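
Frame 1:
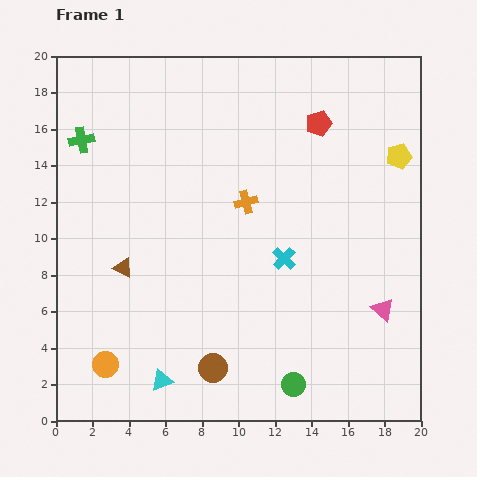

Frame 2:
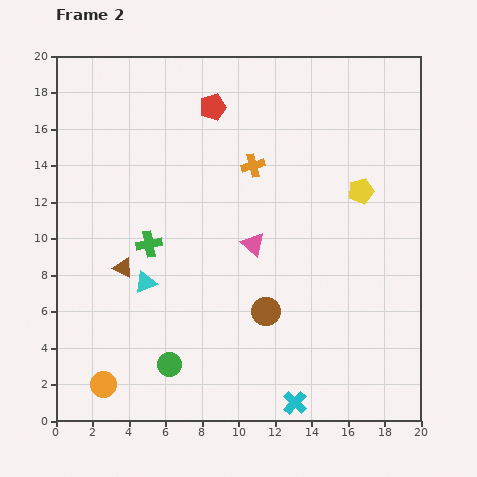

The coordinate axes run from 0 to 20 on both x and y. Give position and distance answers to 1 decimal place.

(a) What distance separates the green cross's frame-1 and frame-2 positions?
6.8

The green cross moved from (1.4, 15.4) to (5.1, 9.7), a distance of √(3.7² + 5.7²) ≈ 6.8.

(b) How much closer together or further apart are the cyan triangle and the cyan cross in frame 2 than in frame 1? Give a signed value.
+1.0

Distance in frame 1: 9.5. Distance in frame 2: 10.5.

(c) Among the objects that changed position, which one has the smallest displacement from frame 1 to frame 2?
the orange circle

(moved 1.1)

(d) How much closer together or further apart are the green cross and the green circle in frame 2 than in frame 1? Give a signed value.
-11.0

Distance in frame 1: 17.7. Distance in frame 2: 6.7.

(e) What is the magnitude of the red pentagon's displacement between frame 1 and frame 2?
5.9

The red pentagon moved from (14.4, 16.3) to (8.6, 17.2), a distance of √(5.8² + 0.9²) ≈ 5.9.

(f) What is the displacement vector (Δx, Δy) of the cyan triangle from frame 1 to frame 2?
(-0.9, 5.4)

The cyan triangle was at (5.8, 2.2) in frame 1 and (4.9, 7.6) in frame 2.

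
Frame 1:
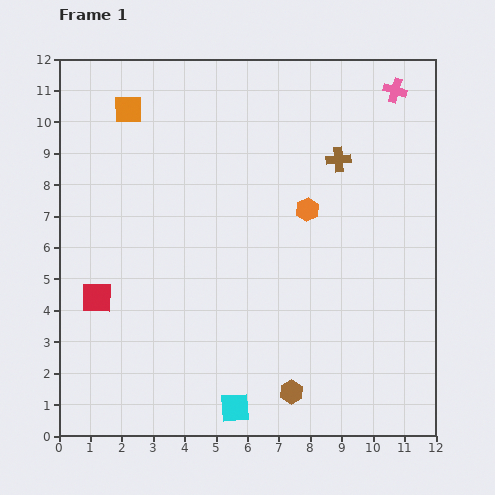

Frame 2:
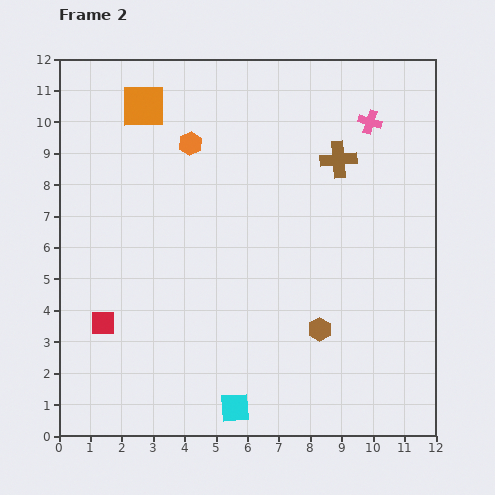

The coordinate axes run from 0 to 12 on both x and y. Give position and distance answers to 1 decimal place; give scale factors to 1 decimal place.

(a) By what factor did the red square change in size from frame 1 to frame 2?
0.8×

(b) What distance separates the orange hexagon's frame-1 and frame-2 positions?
4.3

The orange hexagon moved from (7.9, 7.2) to (4.2, 9.3), a distance of √(3.7² + 2.1²) ≈ 4.3.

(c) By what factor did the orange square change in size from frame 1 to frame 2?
1.6×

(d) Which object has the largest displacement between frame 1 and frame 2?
the orange hexagon

(moved 4.3; next 2.2)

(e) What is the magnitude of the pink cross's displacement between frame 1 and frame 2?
1.3

The pink cross moved from (10.7, 11.0) to (9.9, 10.0), a distance of √(0.8² + 1.0²) ≈ 1.3.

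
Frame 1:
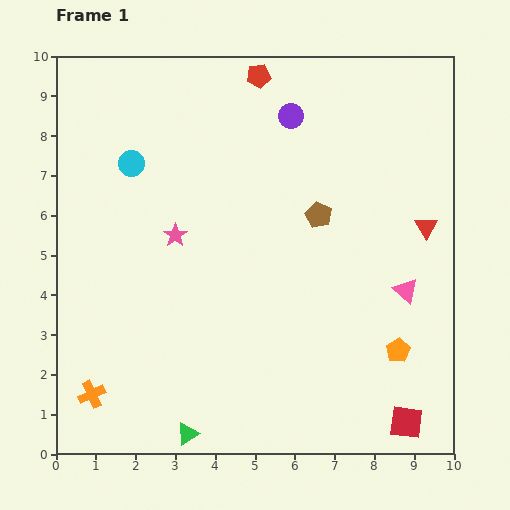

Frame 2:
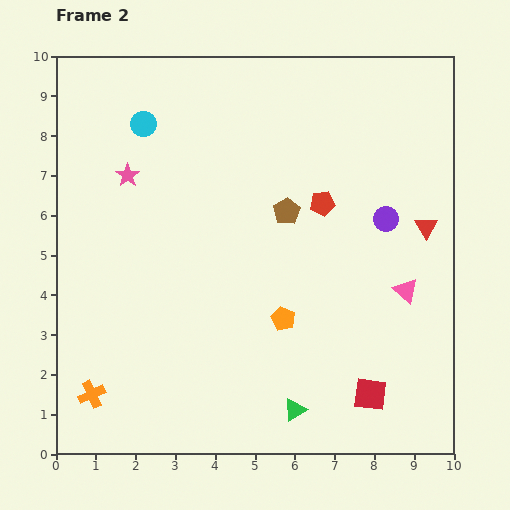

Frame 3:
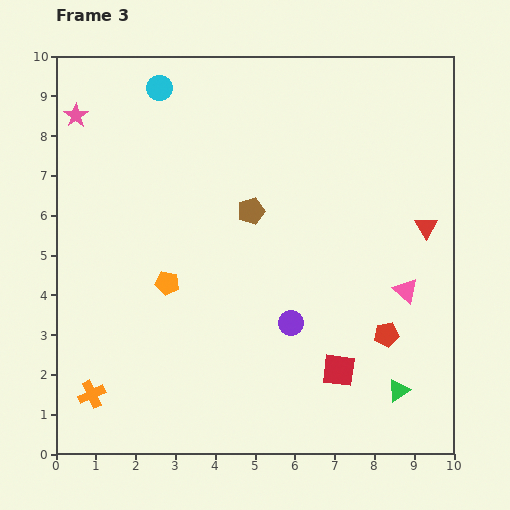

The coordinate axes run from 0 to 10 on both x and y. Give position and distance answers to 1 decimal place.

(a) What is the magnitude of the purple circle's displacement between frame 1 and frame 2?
3.5

The purple circle moved from (5.9, 8.5) to (8.3, 5.9), a distance of √(2.4² + 2.6²) ≈ 3.5.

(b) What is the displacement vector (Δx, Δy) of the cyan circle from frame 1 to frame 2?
(0.3, 1.0)

The cyan circle was at (1.9, 7.3) in frame 1 and (2.2, 8.3) in frame 2.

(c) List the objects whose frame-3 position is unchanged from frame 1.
the red triangle, the orange cross, the pink triangle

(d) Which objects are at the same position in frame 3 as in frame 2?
the red triangle, the orange cross, the pink triangle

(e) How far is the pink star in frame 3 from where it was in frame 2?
2.0

The pink star moved from (1.8, 7.0) to (0.5, 8.5), a distance of √(1.3² + 1.5²) ≈ 2.0.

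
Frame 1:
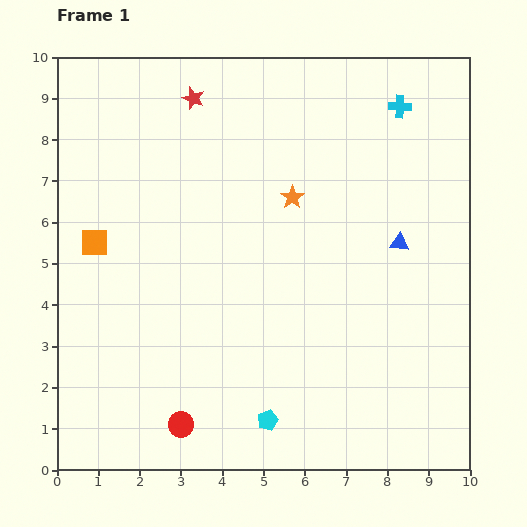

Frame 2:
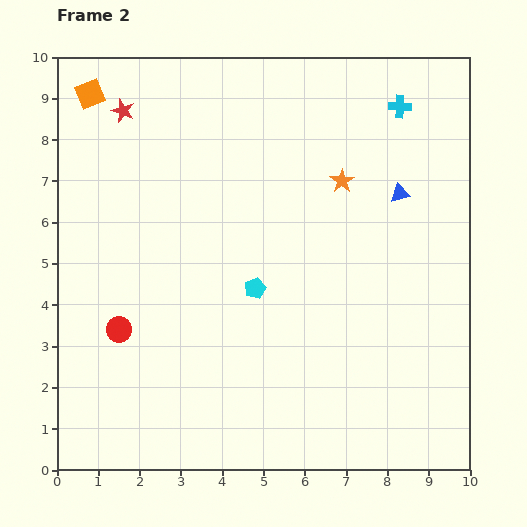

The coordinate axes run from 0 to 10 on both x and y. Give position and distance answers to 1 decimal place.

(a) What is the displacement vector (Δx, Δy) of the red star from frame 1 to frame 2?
(-1.7, -0.3)

The red star was at (3.3, 9.0) in frame 1 and (1.6, 8.7) in frame 2.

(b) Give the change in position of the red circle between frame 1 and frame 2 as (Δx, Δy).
(-1.5, 2.3)

The red circle was at (3.0, 1.1) in frame 1 and (1.5, 3.4) in frame 2.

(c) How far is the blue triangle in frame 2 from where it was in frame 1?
1.2

The blue triangle moved from (8.3, 5.5) to (8.3, 6.7), a distance of √(0.0² + 1.2²) ≈ 1.2.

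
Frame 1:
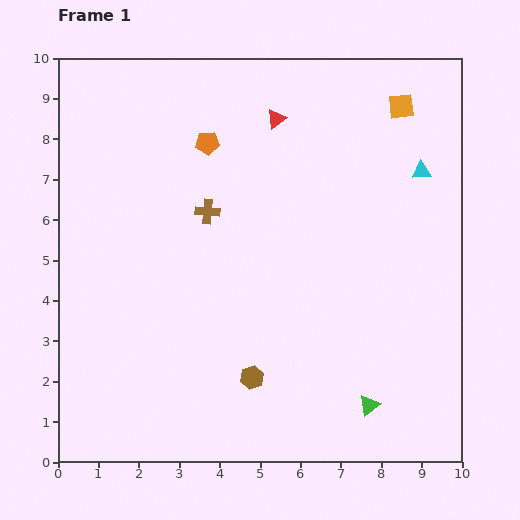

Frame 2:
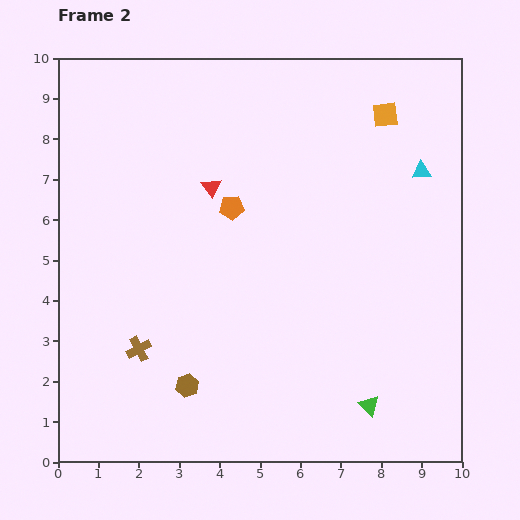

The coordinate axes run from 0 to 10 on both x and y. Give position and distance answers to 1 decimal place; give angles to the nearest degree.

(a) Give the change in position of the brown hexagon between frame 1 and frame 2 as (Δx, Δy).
(-1.6, -0.2)

The brown hexagon was at (4.8, 2.1) in frame 1 and (3.2, 1.9) in frame 2.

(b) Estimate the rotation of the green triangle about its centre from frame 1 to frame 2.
39° counter-clockwise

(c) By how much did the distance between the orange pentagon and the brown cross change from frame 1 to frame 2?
+2.5

Distance in frame 1: 1.7. Distance in frame 2: 4.2.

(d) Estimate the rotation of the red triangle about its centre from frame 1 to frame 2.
30° counter-clockwise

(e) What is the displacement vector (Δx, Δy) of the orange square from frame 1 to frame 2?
(-0.4, -0.2)

The orange square was at (8.5, 8.8) in frame 1 and (8.1, 8.6) in frame 2.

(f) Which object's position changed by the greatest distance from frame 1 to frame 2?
the brown cross

(moved 3.8; next 2.3)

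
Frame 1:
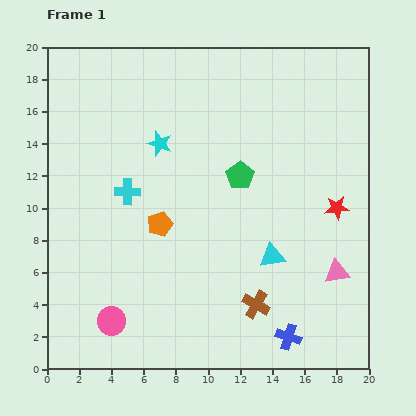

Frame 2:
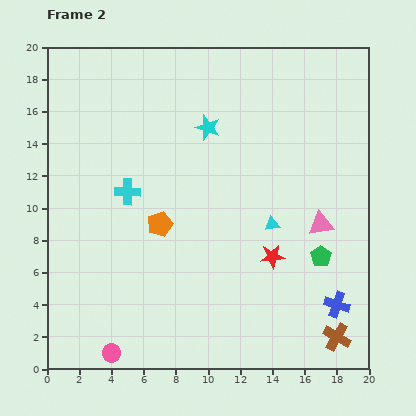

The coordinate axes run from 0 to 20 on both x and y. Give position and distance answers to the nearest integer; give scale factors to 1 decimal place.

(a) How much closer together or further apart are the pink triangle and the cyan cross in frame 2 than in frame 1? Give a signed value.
-2

Distance in frame 1: 14. Distance in frame 2: 12.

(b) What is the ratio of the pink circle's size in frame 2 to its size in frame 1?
0.6×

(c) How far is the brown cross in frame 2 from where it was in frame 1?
5

The brown cross moved from (13, 4) to (18, 2), a distance of √(5² + 2²) ≈ 5.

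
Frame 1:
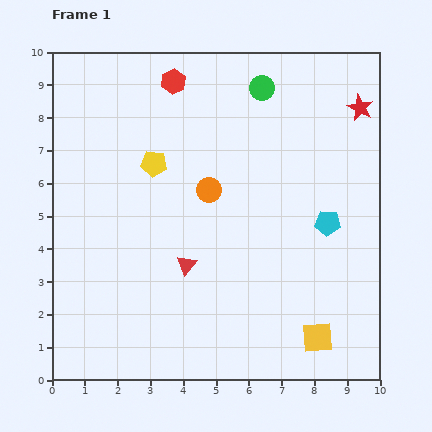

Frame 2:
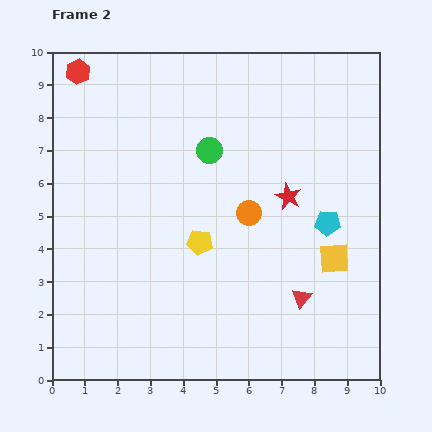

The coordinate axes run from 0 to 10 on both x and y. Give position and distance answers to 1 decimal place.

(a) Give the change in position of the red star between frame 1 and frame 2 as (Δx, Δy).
(-2.2, -2.7)

The red star was at (9.4, 8.3) in frame 1 and (7.2, 5.6) in frame 2.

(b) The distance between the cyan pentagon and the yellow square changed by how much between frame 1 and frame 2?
-2.4

Distance in frame 1: 3.5. Distance in frame 2: 1.1.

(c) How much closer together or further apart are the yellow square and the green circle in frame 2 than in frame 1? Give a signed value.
-2.8

Distance in frame 1: 7.8. Distance in frame 2: 5.0.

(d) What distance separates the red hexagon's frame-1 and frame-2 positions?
2.9

The red hexagon moved from (3.7, 9.1) to (0.8, 9.4), a distance of √(2.9² + 0.3²) ≈ 2.9.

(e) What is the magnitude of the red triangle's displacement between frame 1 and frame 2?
3.6

The red triangle moved from (4.1, 3.5) to (7.6, 2.5), a distance of √(3.5² + 1.0²) ≈ 3.6.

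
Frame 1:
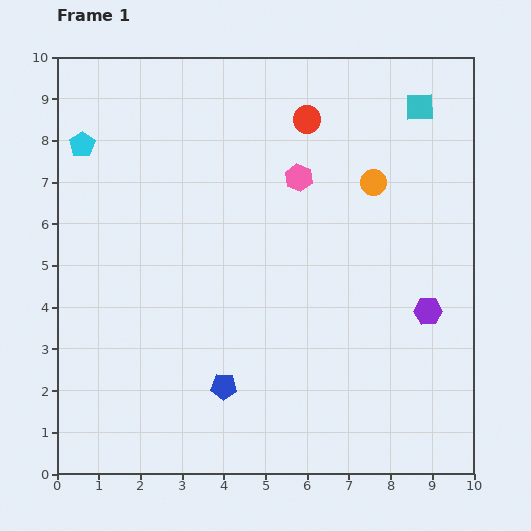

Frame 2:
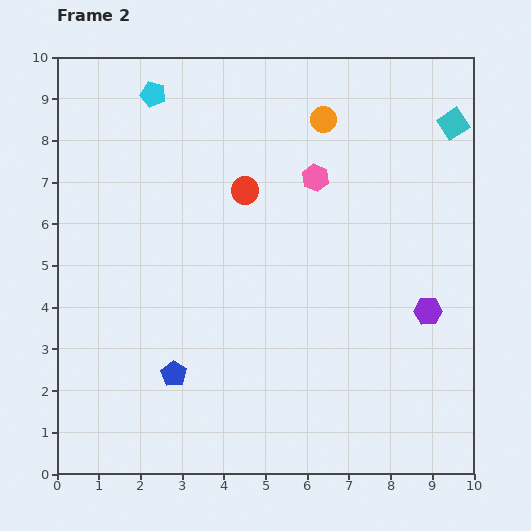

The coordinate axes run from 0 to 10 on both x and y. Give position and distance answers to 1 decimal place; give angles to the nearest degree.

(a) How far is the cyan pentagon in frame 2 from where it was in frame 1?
2.1

The cyan pentagon moved from (0.6, 7.9) to (2.3, 9.1), a distance of √(1.7² + 1.2²) ≈ 2.1.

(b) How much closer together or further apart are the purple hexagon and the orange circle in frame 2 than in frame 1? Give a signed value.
+1.8

Distance in frame 1: 3.4. Distance in frame 2: 5.2.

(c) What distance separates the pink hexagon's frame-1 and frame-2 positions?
0.4

The pink hexagon moved from (5.8, 7.1) to (6.2, 7.1), a distance of √(0.4² + 0.0²) ≈ 0.4.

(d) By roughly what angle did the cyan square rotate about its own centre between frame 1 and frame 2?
32° counter-clockwise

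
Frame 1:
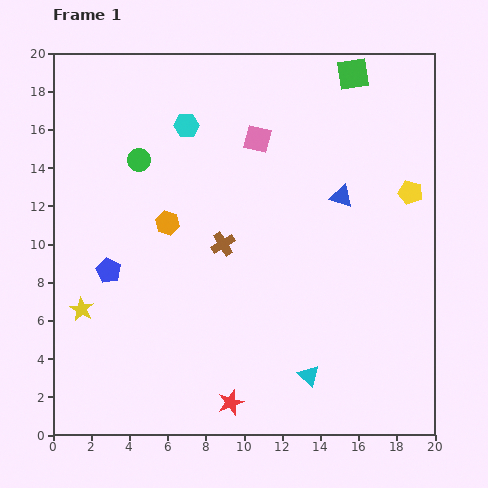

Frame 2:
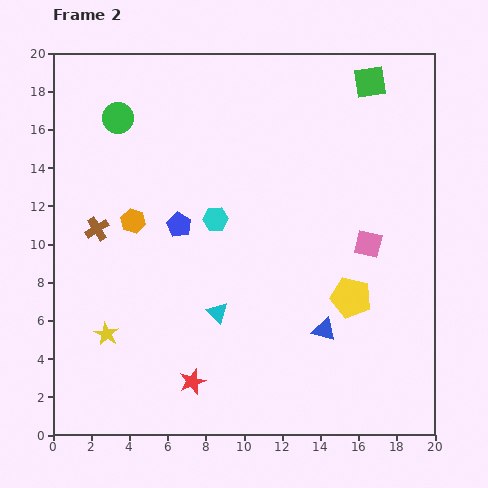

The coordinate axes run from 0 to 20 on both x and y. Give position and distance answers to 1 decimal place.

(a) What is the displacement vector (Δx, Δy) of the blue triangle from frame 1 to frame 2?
(-0.9, -7.0)

The blue triangle was at (15.1, 12.5) in frame 1 and (14.2, 5.5) in frame 2.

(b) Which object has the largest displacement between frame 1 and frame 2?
the pink square

(moved 8.0; next 7.1)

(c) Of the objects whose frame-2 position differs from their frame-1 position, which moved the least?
the green square

(moved 1.0)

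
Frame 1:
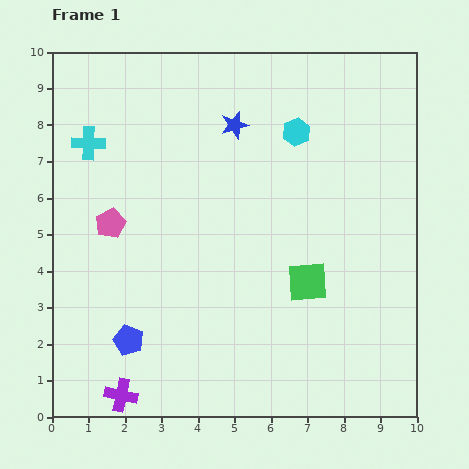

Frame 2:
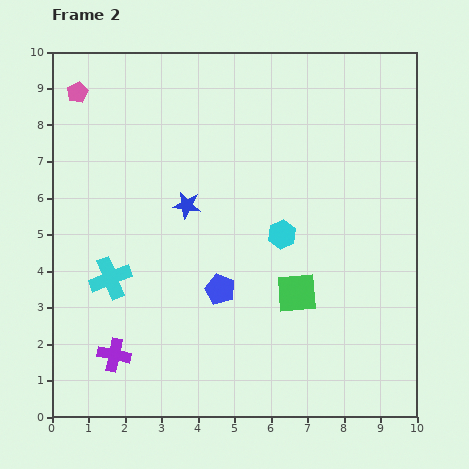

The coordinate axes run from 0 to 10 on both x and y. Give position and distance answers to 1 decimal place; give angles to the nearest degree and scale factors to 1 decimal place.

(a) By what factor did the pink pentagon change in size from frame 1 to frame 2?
0.7×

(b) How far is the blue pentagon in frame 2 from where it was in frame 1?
2.9

The blue pentagon moved from (2.1, 2.1) to (4.6, 3.5), a distance of √(2.5² + 1.4²) ≈ 2.9.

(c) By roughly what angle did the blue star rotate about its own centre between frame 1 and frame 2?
24° clockwise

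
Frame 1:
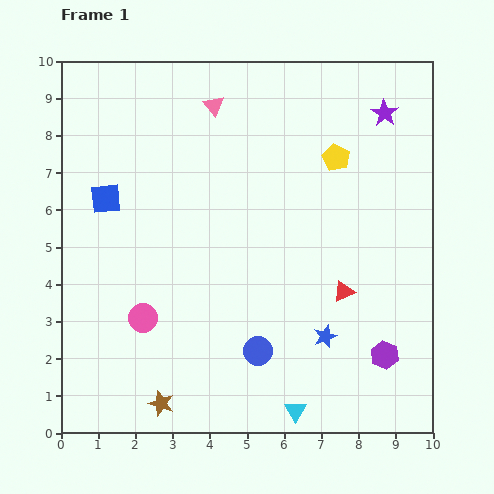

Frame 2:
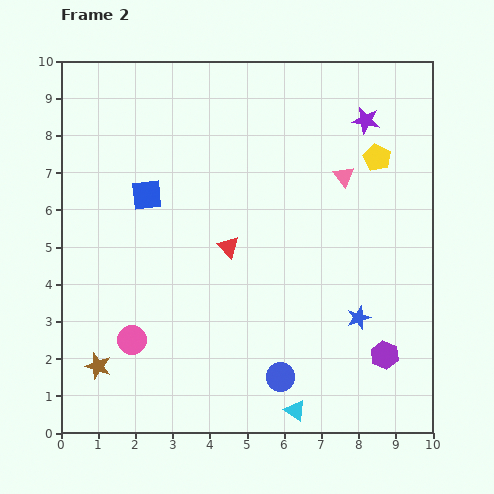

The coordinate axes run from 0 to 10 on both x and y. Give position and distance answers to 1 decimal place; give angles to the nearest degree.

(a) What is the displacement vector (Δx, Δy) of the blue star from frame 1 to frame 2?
(0.9, 0.5)

The blue star was at (7.1, 2.6) in frame 1 and (8.0, 3.1) in frame 2.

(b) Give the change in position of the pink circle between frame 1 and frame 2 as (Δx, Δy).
(-0.3, -0.6)

The pink circle was at (2.2, 3.1) in frame 1 and (1.9, 2.5) in frame 2.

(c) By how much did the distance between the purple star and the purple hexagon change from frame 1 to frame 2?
-0.2

Distance in frame 1: 6.5. Distance in frame 2: 6.3.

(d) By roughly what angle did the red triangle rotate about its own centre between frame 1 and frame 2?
51° counter-clockwise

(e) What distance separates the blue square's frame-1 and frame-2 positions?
1.1

The blue square moved from (1.2, 6.3) to (2.3, 6.4), a distance of √(1.1² + 0.1²) ≈ 1.1.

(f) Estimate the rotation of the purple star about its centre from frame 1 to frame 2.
24° counter-clockwise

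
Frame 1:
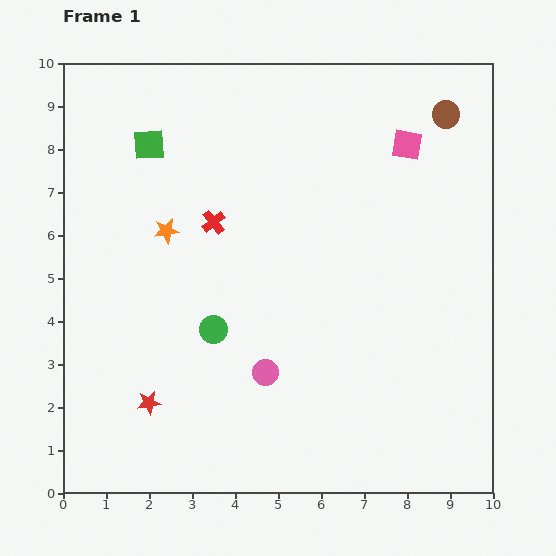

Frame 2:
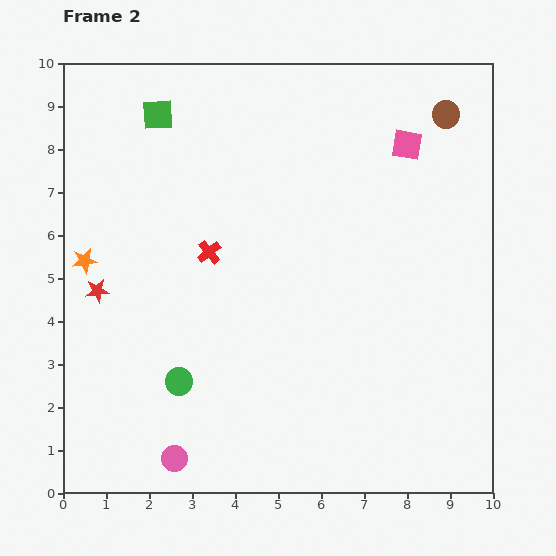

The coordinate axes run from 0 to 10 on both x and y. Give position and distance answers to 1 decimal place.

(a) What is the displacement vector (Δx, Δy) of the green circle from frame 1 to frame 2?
(-0.8, -1.2)

The green circle was at (3.5, 3.8) in frame 1 and (2.7, 2.6) in frame 2.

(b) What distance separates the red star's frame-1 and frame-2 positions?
2.9

The red star moved from (2.0, 2.1) to (0.8, 4.7), a distance of √(1.2² + 2.6²) ≈ 2.9.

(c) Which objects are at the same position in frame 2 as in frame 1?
the pink square, the brown circle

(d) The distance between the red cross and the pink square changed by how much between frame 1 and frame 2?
+0.4

Distance in frame 1: 4.8. Distance in frame 2: 5.2.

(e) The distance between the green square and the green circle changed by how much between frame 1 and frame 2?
+1.6

Distance in frame 1: 4.6. Distance in frame 2: 6.2.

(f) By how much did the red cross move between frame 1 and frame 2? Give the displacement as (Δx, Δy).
(-0.1, -0.7)

The red cross was at (3.5, 6.3) in frame 1 and (3.4, 5.6) in frame 2.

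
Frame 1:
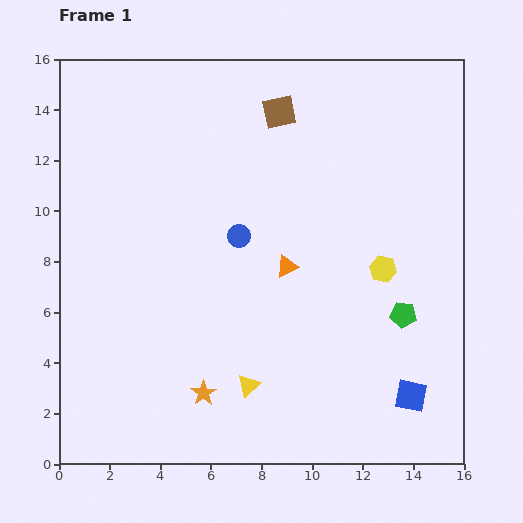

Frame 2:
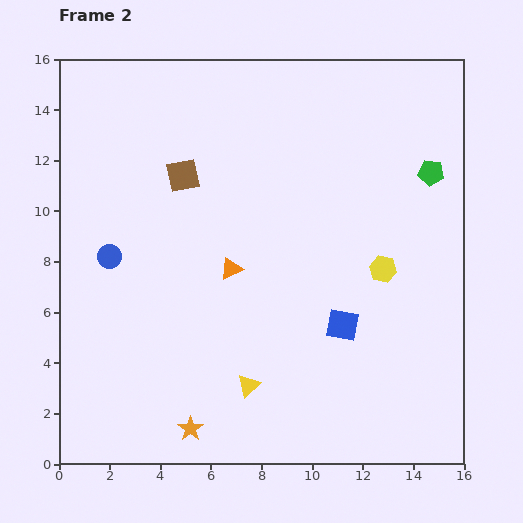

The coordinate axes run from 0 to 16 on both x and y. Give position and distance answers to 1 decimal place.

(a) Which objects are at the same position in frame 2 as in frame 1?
the yellow triangle, the yellow hexagon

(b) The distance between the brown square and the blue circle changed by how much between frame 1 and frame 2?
-0.9

Distance in frame 1: 5.2. Distance in frame 2: 4.3.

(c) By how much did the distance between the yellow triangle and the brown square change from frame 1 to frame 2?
-2.2

Distance in frame 1: 10.9. Distance in frame 2: 8.7.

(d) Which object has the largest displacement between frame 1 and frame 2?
the green pentagon

(moved 5.7; next 5.2)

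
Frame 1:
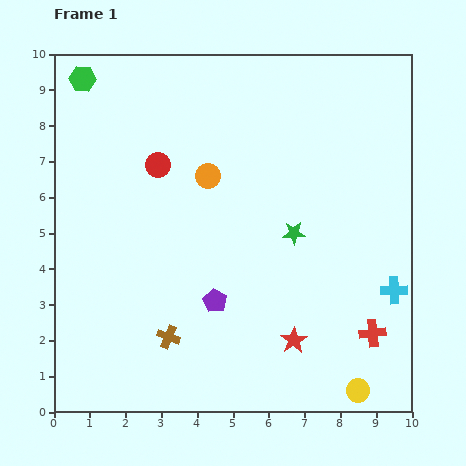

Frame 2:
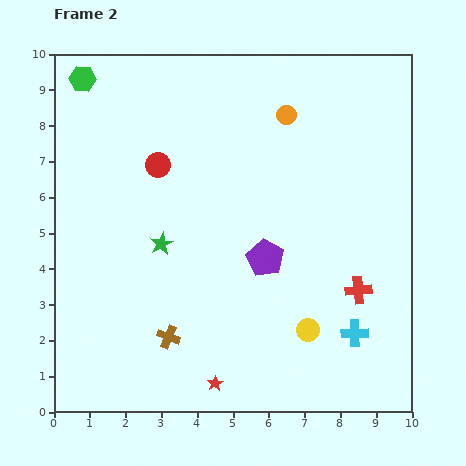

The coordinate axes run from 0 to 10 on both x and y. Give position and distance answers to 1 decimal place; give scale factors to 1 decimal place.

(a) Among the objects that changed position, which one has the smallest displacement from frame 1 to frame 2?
the red cross

(moved 1.3)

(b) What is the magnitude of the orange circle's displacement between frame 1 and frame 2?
2.8

The orange circle moved from (4.3, 6.6) to (6.5, 8.3), a distance of √(2.2² + 1.7²) ≈ 2.8.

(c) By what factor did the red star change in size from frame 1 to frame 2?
0.6×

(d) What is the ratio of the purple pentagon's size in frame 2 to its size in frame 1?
1.6×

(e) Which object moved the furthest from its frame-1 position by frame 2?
the green star

(moved 3.7; next 2.8)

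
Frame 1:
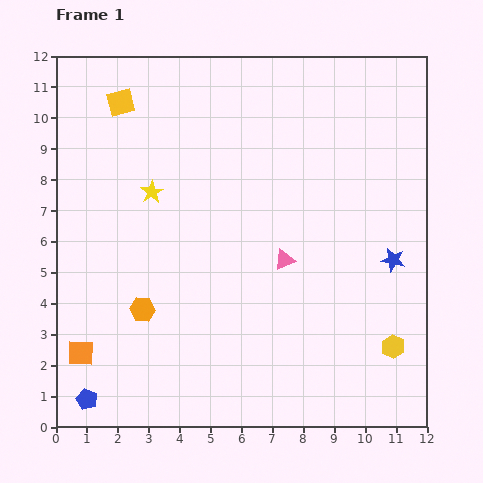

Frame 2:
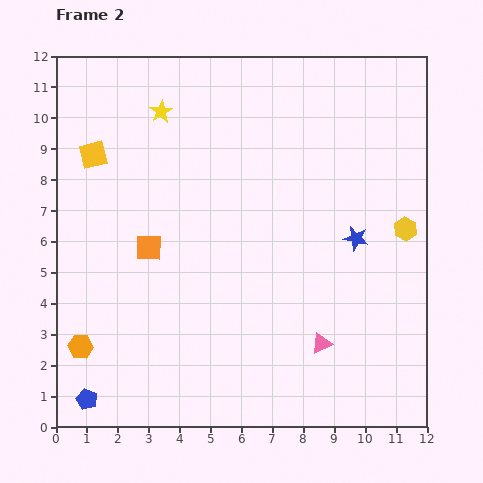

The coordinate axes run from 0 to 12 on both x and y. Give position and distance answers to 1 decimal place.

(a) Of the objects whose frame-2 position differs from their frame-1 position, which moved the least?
the blue star

(moved 1.4)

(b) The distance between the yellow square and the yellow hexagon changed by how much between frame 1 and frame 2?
-1.4

Distance in frame 1: 11.8. Distance in frame 2: 10.4.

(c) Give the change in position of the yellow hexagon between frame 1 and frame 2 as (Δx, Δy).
(0.4, 3.8)

The yellow hexagon was at (10.9, 2.6) in frame 1 and (11.3, 6.4) in frame 2.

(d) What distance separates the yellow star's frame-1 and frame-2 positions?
2.6

The yellow star moved from (3.1, 7.6) to (3.4, 10.2), a distance of √(0.3² + 2.6²) ≈ 2.6.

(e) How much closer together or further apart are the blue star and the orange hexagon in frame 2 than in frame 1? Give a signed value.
+1.3

Distance in frame 1: 8.3. Distance in frame 2: 9.6.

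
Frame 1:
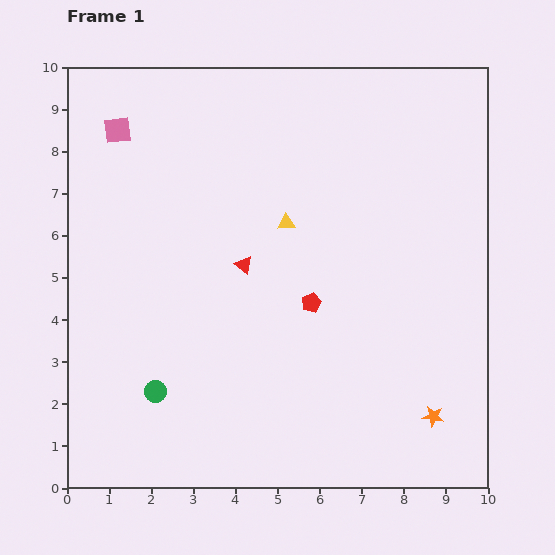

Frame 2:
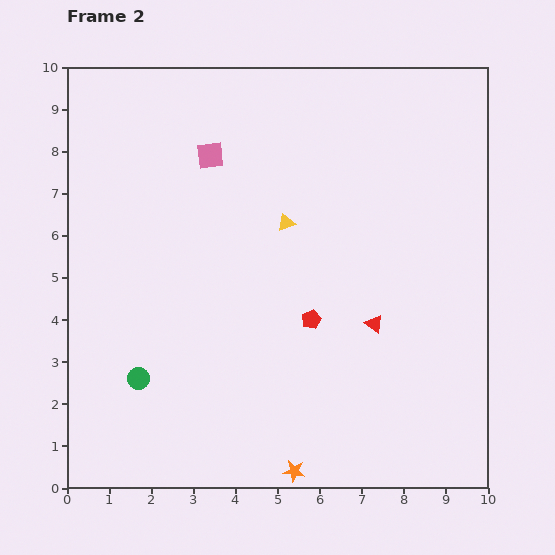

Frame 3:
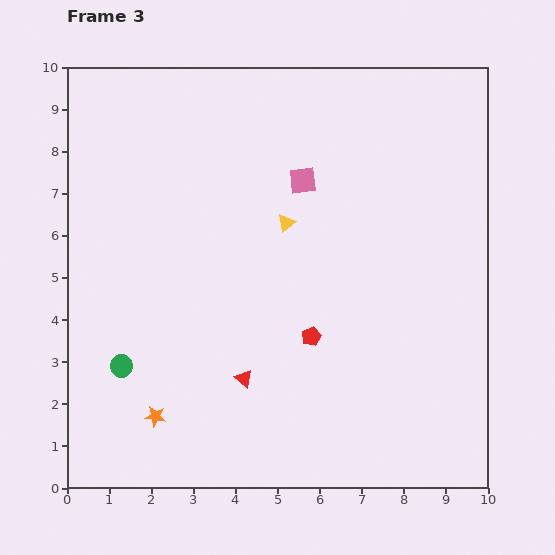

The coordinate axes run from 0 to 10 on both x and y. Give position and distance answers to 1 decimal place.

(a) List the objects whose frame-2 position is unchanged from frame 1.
the yellow triangle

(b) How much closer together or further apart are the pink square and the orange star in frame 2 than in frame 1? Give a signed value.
-2.3

Distance in frame 1: 10.1. Distance in frame 2: 7.8.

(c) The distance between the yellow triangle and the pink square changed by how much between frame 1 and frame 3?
-3.5

Distance in frame 1: 4.6. Distance in frame 3: 1.1.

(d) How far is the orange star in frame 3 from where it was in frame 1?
6.6

The orange star moved from (8.7, 1.7) to (2.1, 1.7), a distance of √(6.6² + 0.0²) ≈ 6.6.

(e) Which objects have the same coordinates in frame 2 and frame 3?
the yellow triangle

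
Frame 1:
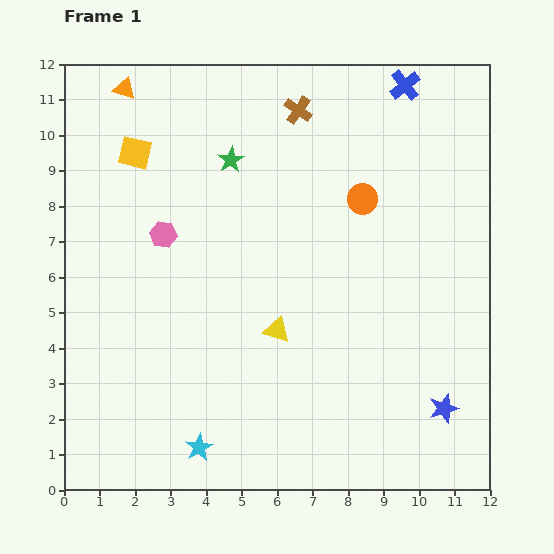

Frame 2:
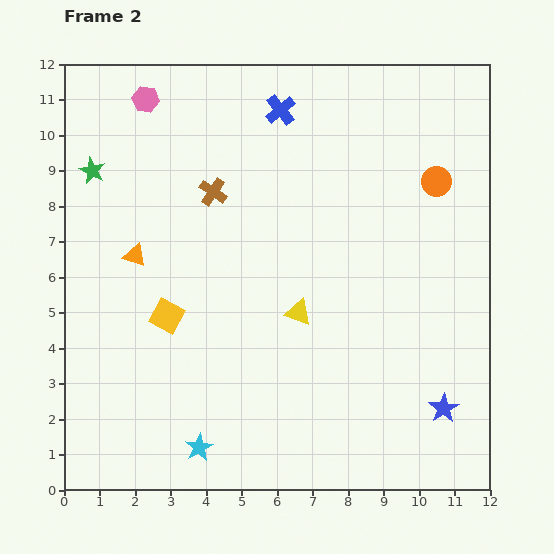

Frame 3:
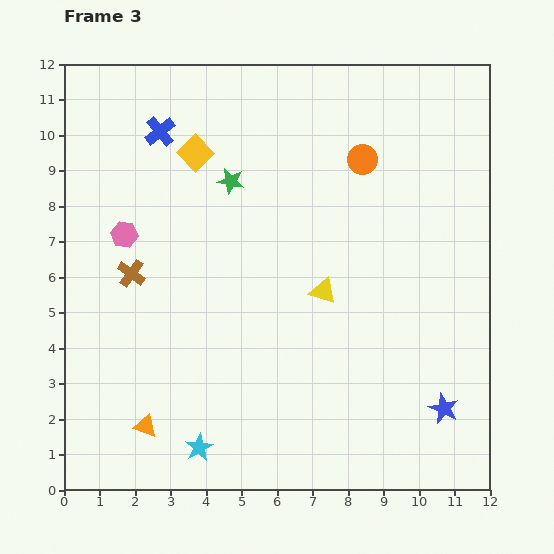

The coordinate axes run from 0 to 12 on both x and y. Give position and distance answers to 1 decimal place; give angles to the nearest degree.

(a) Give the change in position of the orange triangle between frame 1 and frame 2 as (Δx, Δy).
(0.3, -4.7)

The orange triangle was at (1.7, 11.3) in frame 1 and (2.0, 6.6) in frame 2.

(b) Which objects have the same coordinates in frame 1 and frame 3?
the blue star, the cyan star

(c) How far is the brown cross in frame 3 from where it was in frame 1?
6.6

The brown cross moved from (6.6, 10.7) to (1.9, 6.1), a distance of √(4.7² + 4.6²) ≈ 6.6.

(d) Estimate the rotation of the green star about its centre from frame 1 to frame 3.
31° counter-clockwise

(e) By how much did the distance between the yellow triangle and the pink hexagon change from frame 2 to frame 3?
-1.6

Distance in frame 2: 7.4. Distance in frame 3: 5.8.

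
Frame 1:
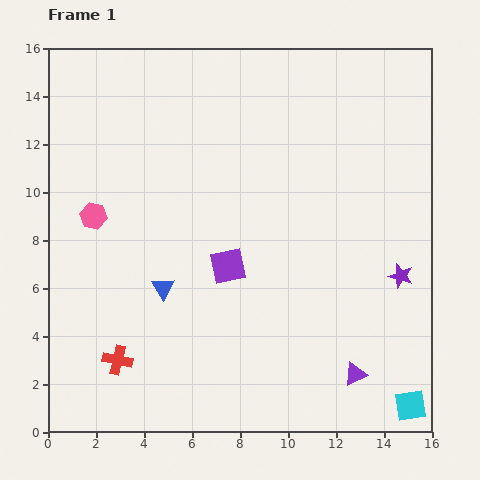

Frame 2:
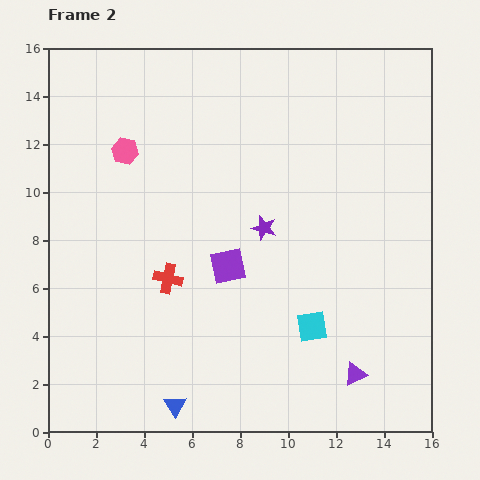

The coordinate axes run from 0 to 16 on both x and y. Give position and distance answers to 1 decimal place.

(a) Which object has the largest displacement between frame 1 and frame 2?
the purple star

(moved 6.0; next 5.3)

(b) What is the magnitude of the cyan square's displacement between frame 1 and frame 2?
5.3

The cyan square moved from (15.1, 1.1) to (11.0, 4.4), a distance of √(4.1² + 3.3²) ≈ 5.3.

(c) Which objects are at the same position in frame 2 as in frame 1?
the purple triangle, the purple square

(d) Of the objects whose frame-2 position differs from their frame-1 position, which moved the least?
the pink hexagon

(moved 3.0)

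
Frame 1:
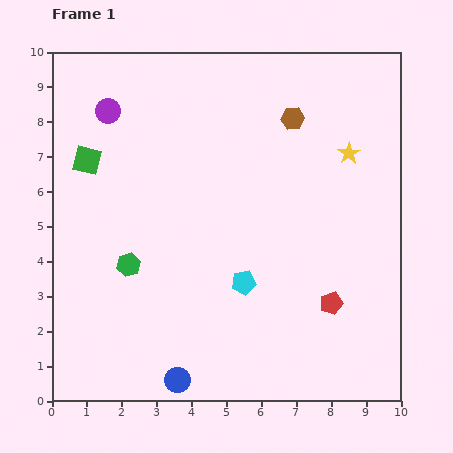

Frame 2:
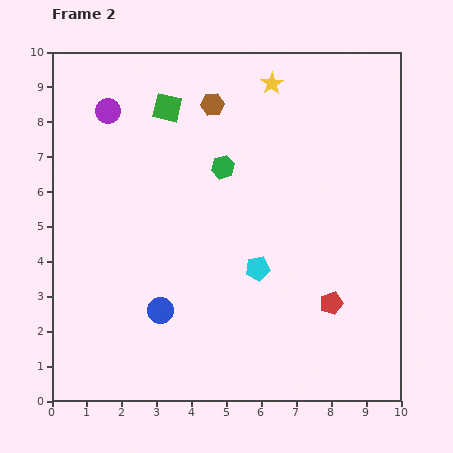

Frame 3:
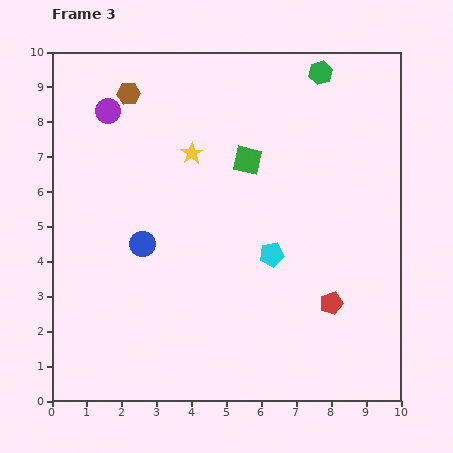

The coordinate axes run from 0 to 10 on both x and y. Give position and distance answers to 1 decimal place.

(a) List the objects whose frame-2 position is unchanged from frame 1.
the purple circle, the red pentagon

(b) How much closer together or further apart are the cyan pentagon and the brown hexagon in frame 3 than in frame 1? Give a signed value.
+1.3

Distance in frame 1: 4.9. Distance in frame 3: 6.2.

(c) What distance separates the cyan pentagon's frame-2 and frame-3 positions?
0.6

The cyan pentagon moved from (5.9, 3.8) to (6.3, 4.2), a distance of √(0.4² + 0.4²) ≈ 0.6.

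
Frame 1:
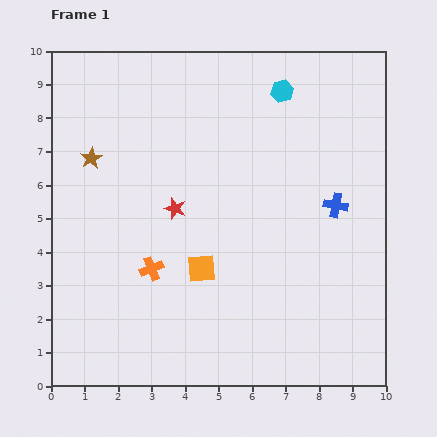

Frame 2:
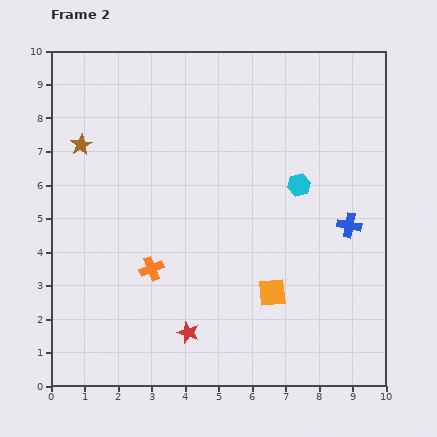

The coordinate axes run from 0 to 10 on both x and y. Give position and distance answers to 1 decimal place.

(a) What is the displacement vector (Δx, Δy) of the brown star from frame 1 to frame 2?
(-0.3, 0.4)

The brown star was at (1.2, 6.8) in frame 1 and (0.9, 7.2) in frame 2.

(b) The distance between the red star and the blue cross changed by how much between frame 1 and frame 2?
+1.0

Distance in frame 1: 4.8. Distance in frame 2: 5.8.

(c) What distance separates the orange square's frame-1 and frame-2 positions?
2.2

The orange square moved from (4.5, 3.5) to (6.6, 2.8), a distance of √(2.1² + 0.7²) ≈ 2.2.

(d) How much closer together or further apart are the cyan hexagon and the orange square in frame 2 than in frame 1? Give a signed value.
-2.5

Distance in frame 1: 5.8. Distance in frame 2: 3.3.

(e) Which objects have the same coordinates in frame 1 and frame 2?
the orange cross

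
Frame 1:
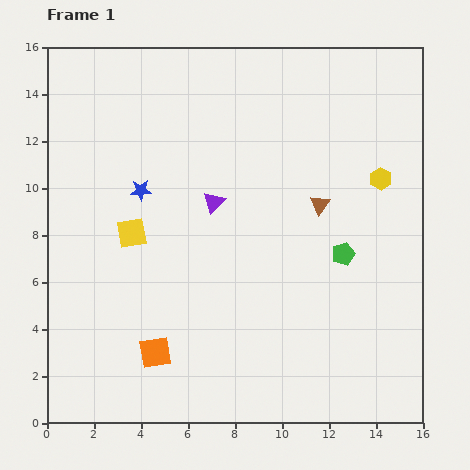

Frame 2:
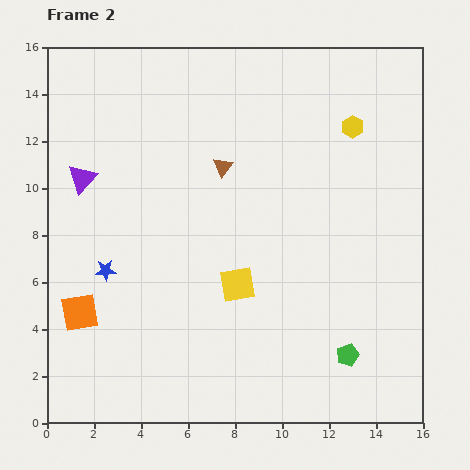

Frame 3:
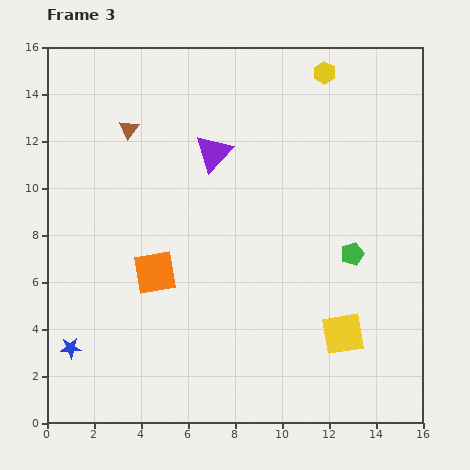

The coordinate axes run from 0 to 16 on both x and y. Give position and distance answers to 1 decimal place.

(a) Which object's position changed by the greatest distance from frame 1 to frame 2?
the purple triangle

(moved 5.7; next 5.0)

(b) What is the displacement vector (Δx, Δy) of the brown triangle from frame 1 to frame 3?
(-8.1, 3.2)

The brown triangle was at (11.6, 9.3) in frame 1 and (3.5, 12.5) in frame 3.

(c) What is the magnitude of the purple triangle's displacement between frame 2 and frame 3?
5.7

The purple triangle moved from (1.5, 10.4) to (7.1, 11.5), a distance of √(5.6² + 1.1²) ≈ 5.7.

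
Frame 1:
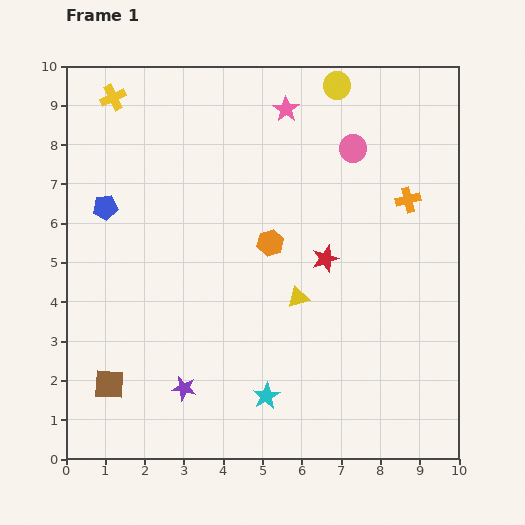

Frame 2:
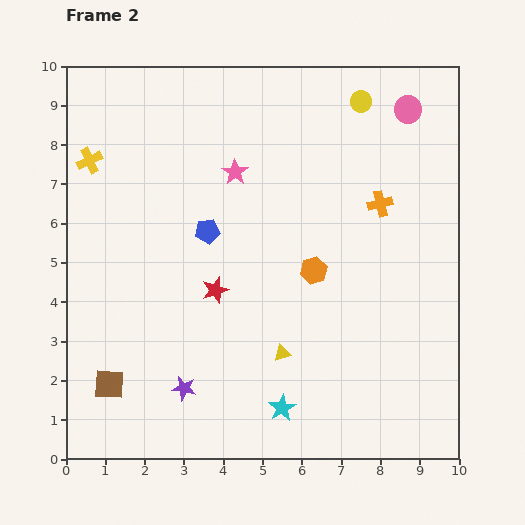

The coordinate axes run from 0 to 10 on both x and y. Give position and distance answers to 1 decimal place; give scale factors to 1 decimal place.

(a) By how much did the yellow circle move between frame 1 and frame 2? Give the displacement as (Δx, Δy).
(0.6, -0.4)

The yellow circle was at (6.9, 9.5) in frame 1 and (7.5, 9.1) in frame 2.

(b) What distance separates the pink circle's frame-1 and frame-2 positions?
1.7

The pink circle moved from (7.3, 7.9) to (8.7, 8.9), a distance of √(1.4² + 1.0²) ≈ 1.7.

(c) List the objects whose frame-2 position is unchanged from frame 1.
the brown square, the purple star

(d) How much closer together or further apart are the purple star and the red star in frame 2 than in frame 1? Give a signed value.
-2.3

Distance in frame 1: 4.9. Distance in frame 2: 2.6.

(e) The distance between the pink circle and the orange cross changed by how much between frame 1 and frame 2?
+0.6

Distance in frame 1: 1.9. Distance in frame 2: 2.5.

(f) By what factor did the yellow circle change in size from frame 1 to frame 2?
0.8×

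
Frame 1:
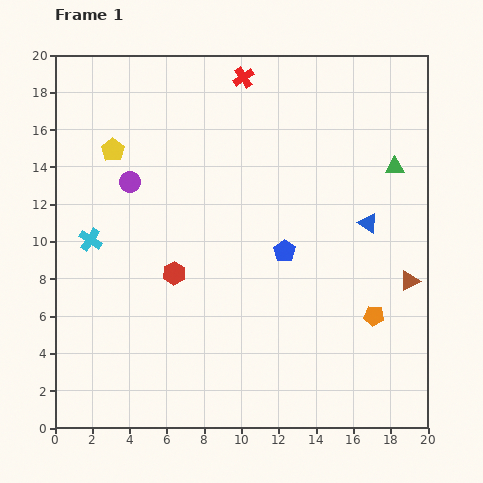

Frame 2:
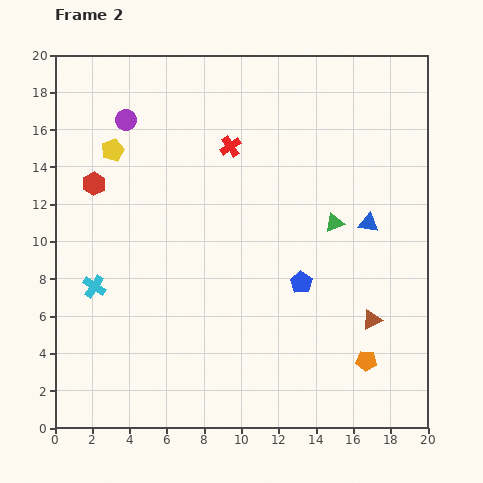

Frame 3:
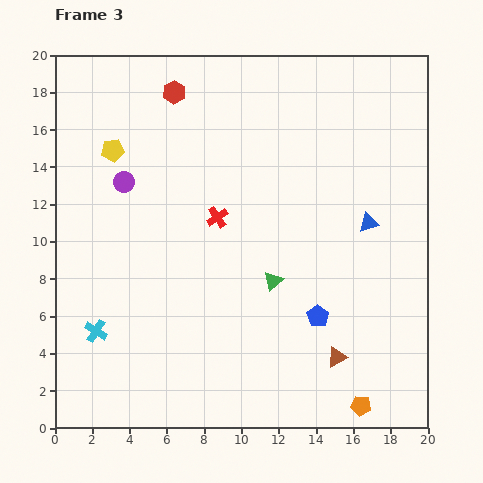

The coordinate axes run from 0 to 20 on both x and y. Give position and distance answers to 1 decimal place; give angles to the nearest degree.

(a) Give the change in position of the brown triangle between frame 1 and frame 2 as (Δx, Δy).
(-2.0, -2.1)

The brown triangle was at (19.0, 7.9) in frame 1 and (17.0, 5.8) in frame 2.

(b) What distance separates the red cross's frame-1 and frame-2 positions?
3.8

The red cross moved from (10.1, 18.8) to (9.4, 15.1), a distance of √(0.7² + 3.7²) ≈ 3.8.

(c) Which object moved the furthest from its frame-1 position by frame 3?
the red hexagon

(moved 9.7; next 8.9)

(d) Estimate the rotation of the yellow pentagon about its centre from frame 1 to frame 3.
30° clockwise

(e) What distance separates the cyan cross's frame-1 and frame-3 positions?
4.9

The cyan cross moved from (1.9, 10.1) to (2.2, 5.2), a distance of √(0.3² + 4.9²) ≈ 4.9.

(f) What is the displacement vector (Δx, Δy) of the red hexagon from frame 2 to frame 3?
(4.3, 4.9)

The red hexagon was at (2.1, 13.1) in frame 2 and (6.4, 18.0) in frame 3.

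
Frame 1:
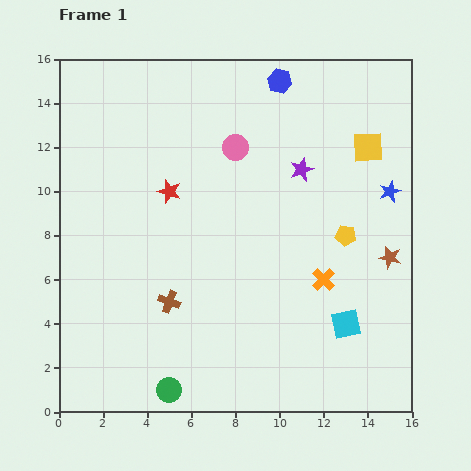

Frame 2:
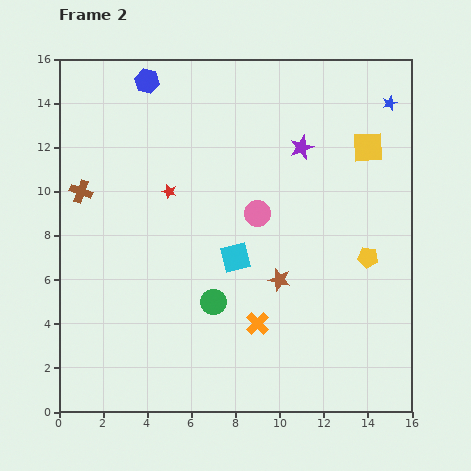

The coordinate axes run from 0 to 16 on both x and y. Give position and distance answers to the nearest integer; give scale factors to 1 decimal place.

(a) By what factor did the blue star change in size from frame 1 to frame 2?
0.7×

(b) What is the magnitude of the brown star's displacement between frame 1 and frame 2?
5

The brown star moved from (15, 7) to (10, 6), a distance of √(5² + 1²) ≈ 5.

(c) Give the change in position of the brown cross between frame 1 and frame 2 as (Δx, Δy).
(-4, 5)

The brown cross was at (5, 5) in frame 1 and (1, 10) in frame 2.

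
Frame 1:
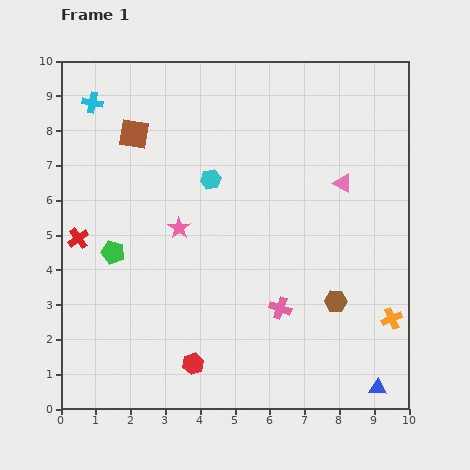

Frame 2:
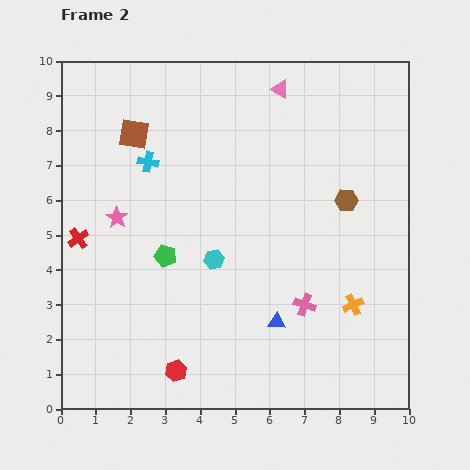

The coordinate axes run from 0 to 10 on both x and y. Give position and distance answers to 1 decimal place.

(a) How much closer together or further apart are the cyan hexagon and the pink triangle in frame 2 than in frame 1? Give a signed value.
+1.5

Distance in frame 1: 3.8. Distance in frame 2: 5.3.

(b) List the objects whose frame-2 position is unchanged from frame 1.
the brown square, the red cross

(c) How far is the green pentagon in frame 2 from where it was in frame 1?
1.5

The green pentagon moved from (1.5, 4.5) to (3.0, 4.4), a distance of √(1.5² + 0.1²) ≈ 1.5.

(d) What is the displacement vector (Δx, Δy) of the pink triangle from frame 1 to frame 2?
(-1.8, 2.7)

The pink triangle was at (8.1, 6.5) in frame 1 and (6.3, 9.2) in frame 2.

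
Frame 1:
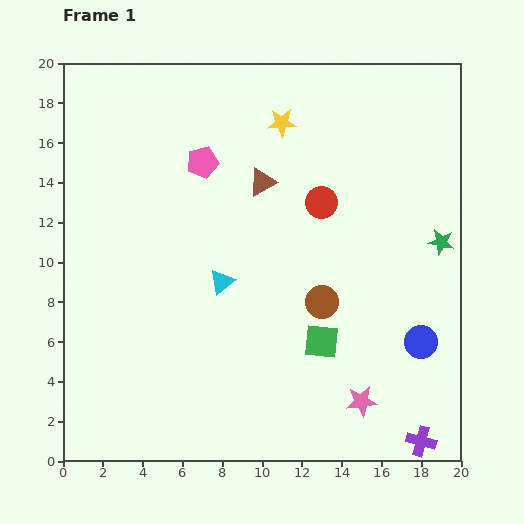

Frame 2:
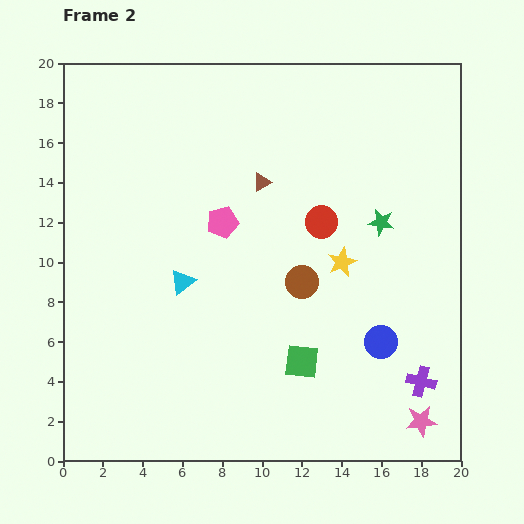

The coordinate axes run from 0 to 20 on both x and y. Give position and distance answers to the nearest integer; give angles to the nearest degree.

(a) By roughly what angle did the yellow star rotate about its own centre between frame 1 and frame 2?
22° counter-clockwise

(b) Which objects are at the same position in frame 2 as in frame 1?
the brown triangle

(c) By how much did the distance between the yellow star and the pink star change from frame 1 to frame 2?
-6

Distance in frame 1: 15. Distance in frame 2: 9.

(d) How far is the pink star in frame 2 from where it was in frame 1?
3

The pink star moved from (15, 3) to (18, 2), a distance of √(3² + 1²) ≈ 3.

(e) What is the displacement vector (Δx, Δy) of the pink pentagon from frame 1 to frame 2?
(1, -3)

The pink pentagon was at (7, 15) in frame 1 and (8, 12) in frame 2.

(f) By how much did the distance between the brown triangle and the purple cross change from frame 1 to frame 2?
-2

Distance in frame 1: 15. Distance in frame 2: 13.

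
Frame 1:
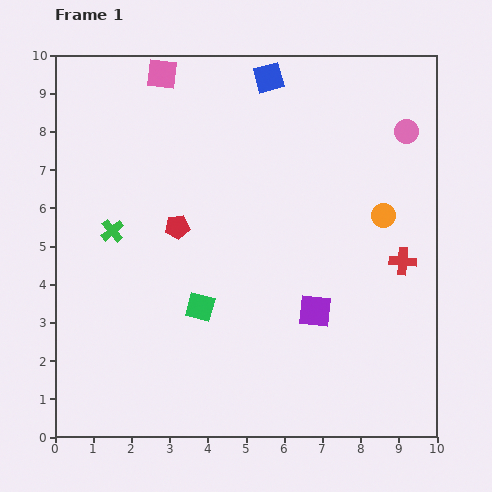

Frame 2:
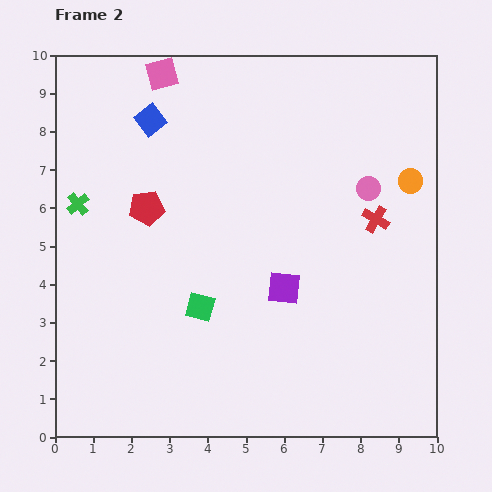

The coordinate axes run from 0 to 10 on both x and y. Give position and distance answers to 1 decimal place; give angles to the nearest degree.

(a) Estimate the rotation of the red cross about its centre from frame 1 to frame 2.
26° clockwise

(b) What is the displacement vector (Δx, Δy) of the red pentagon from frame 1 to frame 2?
(-0.8, 0.5)

The red pentagon was at (3.2, 5.5) in frame 1 and (2.4, 6.0) in frame 2.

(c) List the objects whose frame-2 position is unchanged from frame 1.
the green square, the pink square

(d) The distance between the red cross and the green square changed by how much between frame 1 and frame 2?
-0.3

Distance in frame 1: 5.4. Distance in frame 2: 5.1.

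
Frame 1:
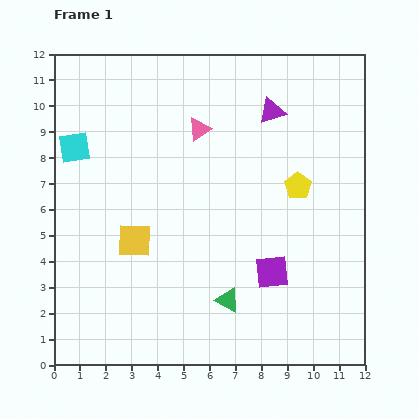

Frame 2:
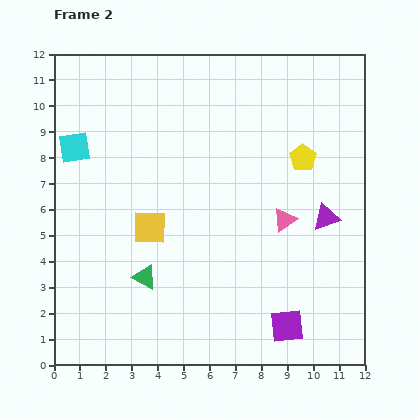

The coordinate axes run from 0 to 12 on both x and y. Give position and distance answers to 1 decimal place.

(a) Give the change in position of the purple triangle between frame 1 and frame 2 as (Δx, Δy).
(2.1, -4.1)

The purple triangle was at (8.4, 9.8) in frame 1 and (10.5, 5.7) in frame 2.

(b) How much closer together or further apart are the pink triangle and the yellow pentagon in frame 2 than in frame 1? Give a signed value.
-1.9

Distance in frame 1: 4.4. Distance in frame 2: 2.5.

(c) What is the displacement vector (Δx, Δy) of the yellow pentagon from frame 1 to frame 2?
(0.2, 1.1)

The yellow pentagon was at (9.4, 6.9) in frame 1 and (9.6, 8.0) in frame 2.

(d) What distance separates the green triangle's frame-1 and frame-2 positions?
3.3

The green triangle moved from (6.7, 2.5) to (3.5, 3.4), a distance of √(3.2² + 0.9²) ≈ 3.3.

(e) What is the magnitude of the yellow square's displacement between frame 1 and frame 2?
0.8

The yellow square moved from (3.1, 4.8) to (3.7, 5.3), a distance of √(0.6² + 0.5²) ≈ 0.8.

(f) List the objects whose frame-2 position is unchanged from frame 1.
the cyan square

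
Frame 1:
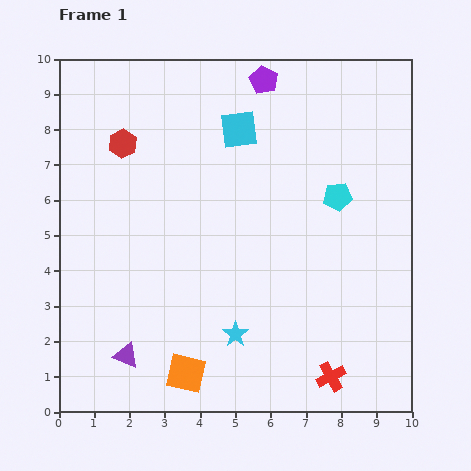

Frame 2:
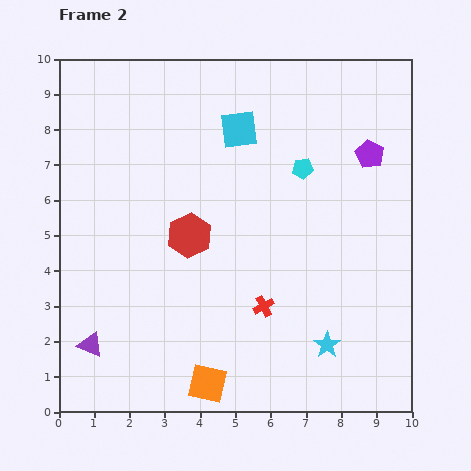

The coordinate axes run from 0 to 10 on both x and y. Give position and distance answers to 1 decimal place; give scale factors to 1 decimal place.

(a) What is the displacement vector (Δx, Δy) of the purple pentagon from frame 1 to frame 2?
(3.0, -2.1)

The purple pentagon was at (5.8, 9.4) in frame 1 and (8.8, 7.3) in frame 2.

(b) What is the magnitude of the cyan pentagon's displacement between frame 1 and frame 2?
1.3

The cyan pentagon moved from (7.9, 6.1) to (6.9, 6.9), a distance of √(1.0² + 0.8²) ≈ 1.3.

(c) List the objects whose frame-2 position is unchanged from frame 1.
the cyan square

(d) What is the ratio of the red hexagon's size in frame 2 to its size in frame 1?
1.6×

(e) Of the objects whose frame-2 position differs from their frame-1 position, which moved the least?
the orange square

(moved 0.7)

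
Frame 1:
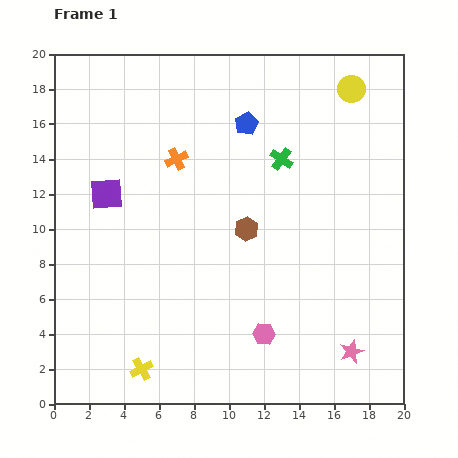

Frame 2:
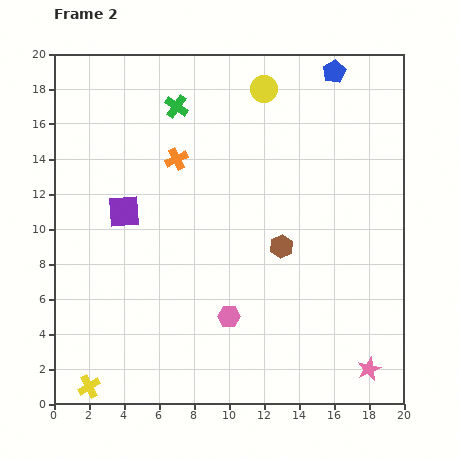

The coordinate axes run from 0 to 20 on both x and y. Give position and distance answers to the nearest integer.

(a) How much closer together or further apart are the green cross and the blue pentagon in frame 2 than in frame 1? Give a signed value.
+6

Distance in frame 1: 3. Distance in frame 2: 9.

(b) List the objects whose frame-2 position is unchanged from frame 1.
the orange cross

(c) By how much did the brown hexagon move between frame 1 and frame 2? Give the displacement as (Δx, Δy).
(2, -1)

The brown hexagon was at (11, 10) in frame 1 and (13, 9) in frame 2.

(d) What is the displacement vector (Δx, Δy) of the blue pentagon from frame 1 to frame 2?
(5, 3)

The blue pentagon was at (11, 16) in frame 1 and (16, 19) in frame 2.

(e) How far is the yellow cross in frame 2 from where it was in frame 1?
3

The yellow cross moved from (5, 2) to (2, 1), a distance of √(3² + 1²) ≈ 3.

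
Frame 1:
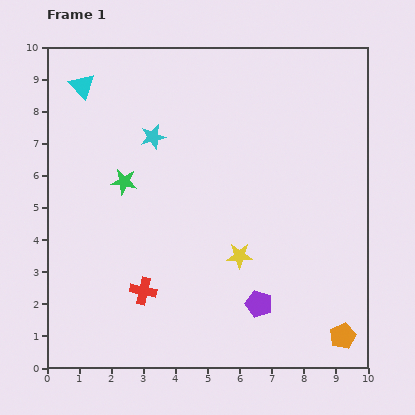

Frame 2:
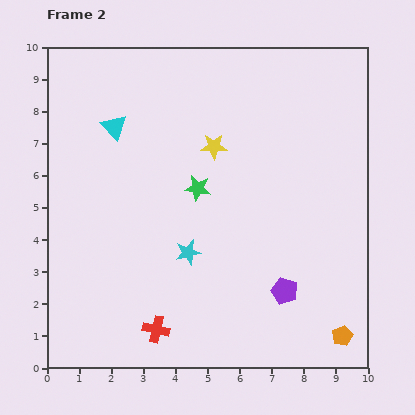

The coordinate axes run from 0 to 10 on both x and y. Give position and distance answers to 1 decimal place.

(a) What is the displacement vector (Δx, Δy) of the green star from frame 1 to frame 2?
(2.3, -0.2)

The green star was at (2.4, 5.8) in frame 1 and (4.7, 5.6) in frame 2.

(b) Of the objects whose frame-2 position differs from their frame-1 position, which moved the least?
the purple pentagon

(moved 0.9)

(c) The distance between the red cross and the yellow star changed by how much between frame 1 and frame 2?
+2.8

Distance in frame 1: 3.2. Distance in frame 2: 6.0.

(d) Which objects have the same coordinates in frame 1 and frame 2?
the orange pentagon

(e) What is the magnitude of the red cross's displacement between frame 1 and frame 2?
1.3

The red cross moved from (3.0, 2.4) to (3.4, 1.2), a distance of √(0.4² + 1.2²) ≈ 1.3.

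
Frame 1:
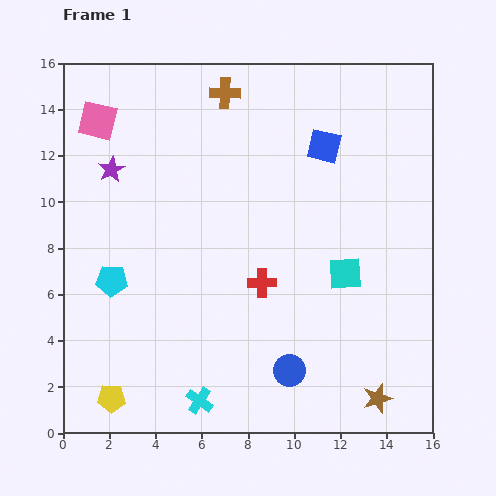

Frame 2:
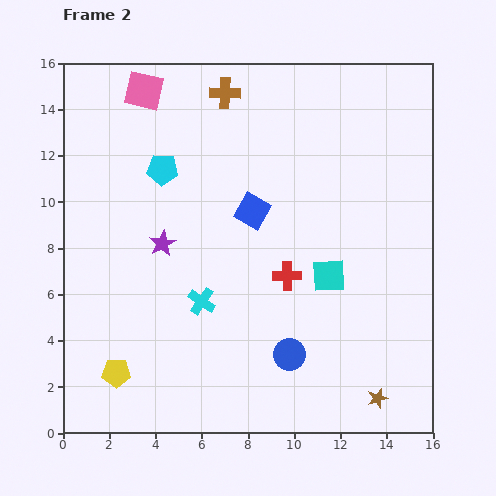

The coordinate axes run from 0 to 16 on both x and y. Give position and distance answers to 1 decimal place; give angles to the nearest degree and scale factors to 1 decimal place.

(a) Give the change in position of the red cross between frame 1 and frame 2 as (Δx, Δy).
(1.1, 0.3)

The red cross was at (8.6, 6.5) in frame 1 and (9.7, 6.8) in frame 2.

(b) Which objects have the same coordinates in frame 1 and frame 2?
the brown star, the brown cross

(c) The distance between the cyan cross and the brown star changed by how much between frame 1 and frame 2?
+1.0

Distance in frame 1: 7.7. Distance in frame 2: 8.7.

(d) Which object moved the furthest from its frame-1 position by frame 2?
the cyan pentagon

(moved 5.3; next 4.3)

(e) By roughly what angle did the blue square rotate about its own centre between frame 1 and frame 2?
16° clockwise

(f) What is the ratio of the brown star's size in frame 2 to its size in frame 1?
0.7×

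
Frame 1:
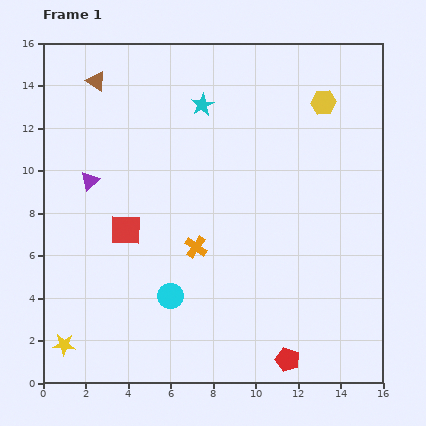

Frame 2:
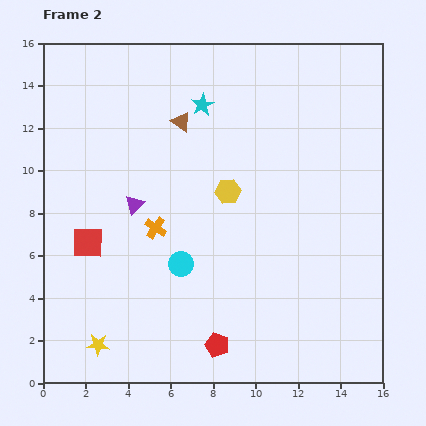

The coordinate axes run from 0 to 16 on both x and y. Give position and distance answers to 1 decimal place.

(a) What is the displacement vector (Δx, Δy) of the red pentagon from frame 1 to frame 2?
(-3.3, 0.7)

The red pentagon was at (11.5, 1.1) in frame 1 and (8.2, 1.8) in frame 2.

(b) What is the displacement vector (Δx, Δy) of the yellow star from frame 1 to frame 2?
(1.6, 0.0)

The yellow star was at (1.0, 1.8) in frame 1 and (2.6, 1.8) in frame 2.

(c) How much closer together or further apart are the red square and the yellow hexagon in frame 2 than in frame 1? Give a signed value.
-4.1

Distance in frame 1: 11.1. Distance in frame 2: 7.0.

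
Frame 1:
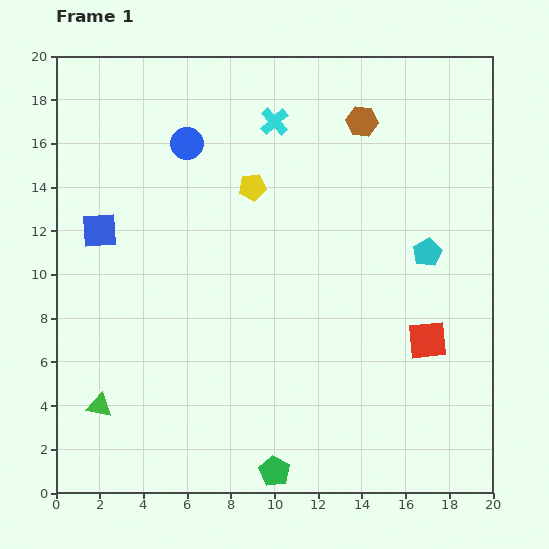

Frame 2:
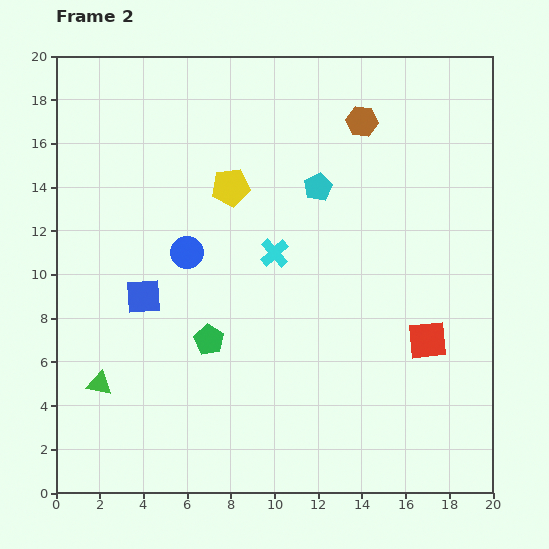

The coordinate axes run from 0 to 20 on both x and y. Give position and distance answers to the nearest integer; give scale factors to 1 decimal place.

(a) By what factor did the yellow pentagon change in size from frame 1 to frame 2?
1.4×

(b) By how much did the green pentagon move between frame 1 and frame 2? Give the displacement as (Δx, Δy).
(-3, 6)

The green pentagon was at (10, 1) in frame 1 and (7, 7) in frame 2.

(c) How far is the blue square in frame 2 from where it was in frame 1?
4

The blue square moved from (2, 12) to (4, 9), a distance of √(2² + 3²) ≈ 4.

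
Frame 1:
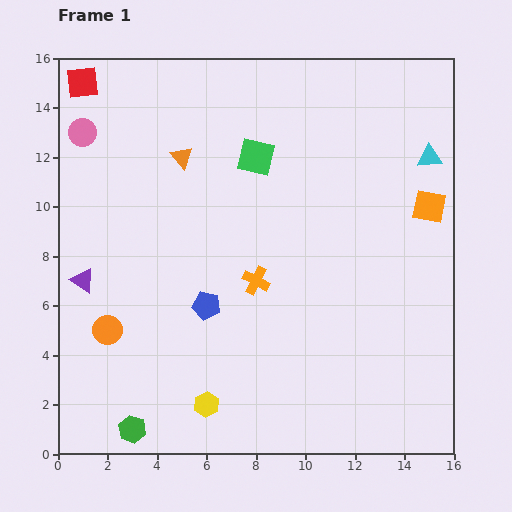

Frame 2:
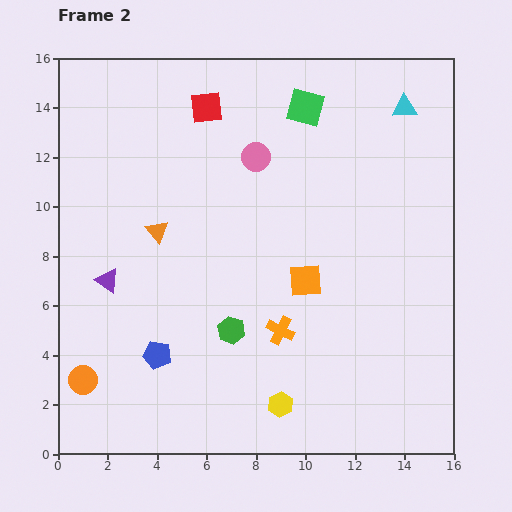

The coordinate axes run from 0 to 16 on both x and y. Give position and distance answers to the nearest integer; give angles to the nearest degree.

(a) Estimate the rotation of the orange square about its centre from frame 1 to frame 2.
15° counter-clockwise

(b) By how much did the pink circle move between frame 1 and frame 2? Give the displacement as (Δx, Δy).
(7, -1)

The pink circle was at (1, 13) in frame 1 and (8, 12) in frame 2.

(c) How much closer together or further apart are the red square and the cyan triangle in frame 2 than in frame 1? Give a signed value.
-6

Distance in frame 1: 14. Distance in frame 2: 8.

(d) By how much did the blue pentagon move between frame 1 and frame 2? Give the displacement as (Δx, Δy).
(-2, -2)

The blue pentagon was at (6, 6) in frame 1 and (4, 4) in frame 2.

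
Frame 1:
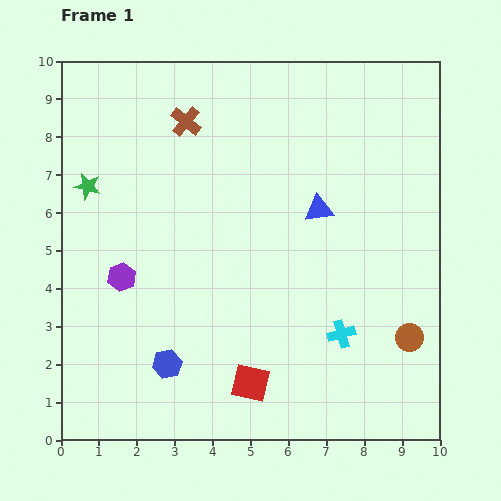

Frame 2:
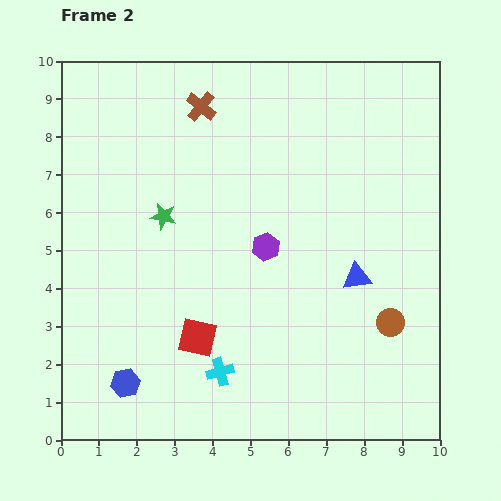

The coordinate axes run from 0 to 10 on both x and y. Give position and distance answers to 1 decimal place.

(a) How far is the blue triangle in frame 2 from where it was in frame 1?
2.1

The blue triangle moved from (6.8, 6.1) to (7.8, 4.3), a distance of √(1.0² + 1.8²) ≈ 2.1.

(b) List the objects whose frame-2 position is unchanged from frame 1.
none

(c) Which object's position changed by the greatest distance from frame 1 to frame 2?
the purple hexagon

(moved 3.9; next 3.4)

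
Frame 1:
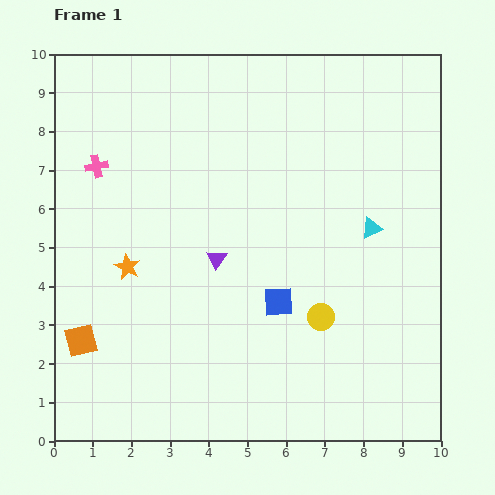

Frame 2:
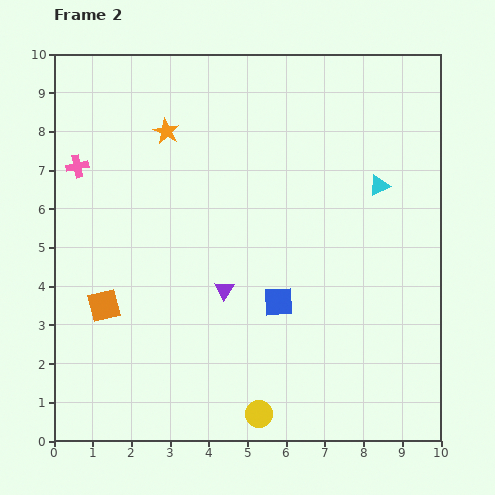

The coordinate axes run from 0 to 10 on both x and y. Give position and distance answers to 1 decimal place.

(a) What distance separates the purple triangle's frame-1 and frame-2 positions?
0.8

The purple triangle moved from (4.2, 4.7) to (4.4, 3.9), a distance of √(0.2² + 0.8²) ≈ 0.8.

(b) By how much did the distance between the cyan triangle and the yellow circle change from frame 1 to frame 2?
+4.1

Distance in frame 1: 2.6. Distance in frame 2: 6.7.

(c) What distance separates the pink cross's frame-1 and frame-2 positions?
0.5

The pink cross moved from (1.1, 7.1) to (0.6, 7.1), a distance of √(0.5² + 0.0²) ≈ 0.5.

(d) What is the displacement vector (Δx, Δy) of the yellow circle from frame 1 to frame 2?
(-1.6, -2.5)

The yellow circle was at (6.9, 3.2) in frame 1 and (5.3, 0.7) in frame 2.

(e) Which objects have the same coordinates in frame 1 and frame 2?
the blue square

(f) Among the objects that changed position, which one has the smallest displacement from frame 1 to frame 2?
the pink cross

(moved 0.5)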